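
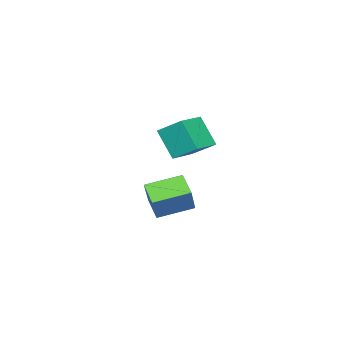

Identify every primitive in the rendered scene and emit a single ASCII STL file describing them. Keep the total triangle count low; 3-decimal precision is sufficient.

solid 
facet normal -0.991 0.044 -0.128
outer loop
vertex -3.679 -0.561 0.949
vertex -3.399 0.636 -0.814
vertex -3.614 -2.095 -0.082
endloop
endfacet
facet normal -0.130 -0.557 0.820
outer loop
vertex -1.781 -2.176 0.154
vertex -3.679 -0.561 0.949
vertex -3.614 -2.095 -0.082
endloop
endfacet
facet normal -0.991 0.044 -0.128
outer loop
vertex -3.614 -2.095 -0.082
vertex -3.399 0.636 -0.814
vertex -3.334 -0.898 -1.846
endloop
endfacet
facet normal 0.035 -0.830 -0.557
outer loop
vertex -3.334 -0.898 -1.846
vertex -1.781 -2.176 0.154
vertex -3.614 -2.095 -0.082
endloop
endfacet
facet normal -0.035 0.829 0.558
outer loop
vertex -3.679 -0.561 0.949
vertex -1.566 0.555 -0.578
vertex -3.399 0.636 -0.814
endloop
endfacet
facet normal -0.131 -0.557 0.820
outer loop
vertex -1.846 -0.642 1.186
vertex -3.679 -0.561 0.949
vertex -1.781 -2.176 0.154
endloop
endfacet
facet normal -0.035 0.830 0.557
outer loop
vertex -1.846 -0.642 1.186
vertex -1.566 0.555 -0.578
vertex -3.679 -0.561 0.949
endloop
endfacet
facet normal 0.130 0.557 -0.820
outer loop
vertex -3.399 0.636 -0.814
vertex -1.566 0.555 -0.578
vertex -3.334 -0.898 -1.846
endloop
endfacet
facet normal 0.035 -0.829 -0.558
outer loop
vertex -1.501 -0.979 -1.609
vertex -1.781 -2.176 0.154
vertex -3.334 -0.898 -1.846
endloop
endfacet
facet normal 0.131 0.557 -0.820
outer loop
vertex -3.334 -0.898 -1.846
vertex -1.566 0.555 -0.578
vertex -1.501 -0.979 -1.609
endloop
endfacet
facet normal 0.991 -0.044 0.128
outer loop
vertex -1.501 -0.979 -1.609
vertex -1.846 -0.642 1.186
vertex -1.781 -2.176 0.154
endloop
endfacet
facet normal 0.991 -0.044 0.128
outer loop
vertex -1.566 0.555 -0.578
vertex -1.846 -0.642 1.186
vertex -1.501 -0.979 -1.609
endloop
endfacet
facet normal -0.496 -0.683 0.536
outer loop
vertex 4.48 1.174 -1.002
vertex 3.071 2.62 -0.462
vertex 3.39 0.709 -2.601
endloop
endfacet
facet normal 0.674 -0.692 -0.258
outer loop
vertex 4.109 1.7 -3.378
vertex 4.48 1.174 -1.002
vertex 3.39 0.709 -2.601
endloop
endfacet
facet normal -0.496 -0.683 0.536
outer loop
vertex 3.39 0.709 -2.601
vertex 3.071 2.62 -0.462
vertex 1.981 2.156 -2.061
endloop
endfacet
facet normal -0.547 -0.233 -0.804
outer loop
vertex 1.981 2.156 -2.061
vertex 4.109 1.7 -3.378
vertex 3.39 0.709 -2.601
endloop
endfacet
facet normal 0.547 0.233 0.804
outer loop
vertex 4.48 1.174 -1.002
vertex 3.79 3.611 -1.239
vertex 3.071 2.62 -0.462
endloop
endfacet
facet normal 0.674 -0.692 -0.258
outer loop
vertex 5.199 2.164 -1.779
vertex 4.48 1.174 -1.002
vertex 4.109 1.7 -3.378
endloop
endfacet
facet normal 0.547 0.233 0.804
outer loop
vertex 5.199 2.164 -1.779
vertex 3.79 3.611 -1.239
vertex 4.48 1.174 -1.002
endloop
endfacet
facet normal -0.674 0.692 0.259
outer loop
vertex 3.071 2.62 -0.462
vertex 3.79 3.611 -1.239
vertex 1.981 2.156 -2.061
endloop
endfacet
facet normal -0.547 -0.233 -0.804
outer loop
vertex 2.7 3.146 -2.838
vertex 4.109 1.7 -3.378
vertex 1.981 2.156 -2.061
endloop
endfacet
facet normal -0.674 0.692 0.258
outer loop
vertex 1.981 2.156 -2.061
vertex 3.79 3.611 -1.239
vertex 2.7 3.146 -2.838
endloop
endfacet
facet normal 0.496 0.683 -0.536
outer loop
vertex 2.7 3.146 -2.838
vertex 5.199 2.164 -1.779
vertex 4.109 1.7 -3.378
endloop
endfacet
facet normal 0.496 0.683 -0.537
outer loop
vertex 3.79 3.611 -1.239
vertex 5.199 2.164 -1.779
vertex 2.7 3.146 -2.838
endloop
endfacet

endsolid


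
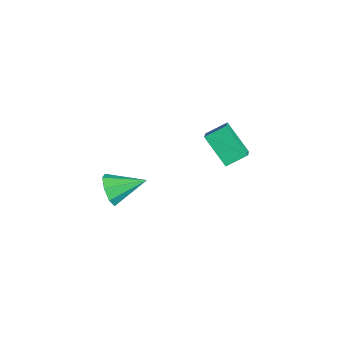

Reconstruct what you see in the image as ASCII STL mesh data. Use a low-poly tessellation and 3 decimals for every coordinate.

solid 
facet normal -0.208 -0.910 -0.359
outer loop
vertex 2.076 -3.531 -2.657
vertex 1.68 -3.216 -3.225
vertex 2.405 -3.422 -3.124
endloop
endfacet
facet normal 0.812 0.042 0.582
outer loop
vertex 2.076 -3.531 -2.657
vertex 2.405 -3.422 -3.124
vertex 2.0 -1.824 -2.675
endloop
endfacet
facet normal -0.209 -0.910 -0.358
outer loop
vertex 2.405 -3.422 -3.124
vertex 1.68 -3.216 -3.225
vertex 2.309 -3.193 -3.65
endloop
endfacet
facet normal 0.963 0.262 -0.062
outer loop
vertex 2.405 -3.422 -3.124
vertex 2.309 -3.193 -3.65
vertex 2.0 -1.824 -2.675
endloop
endfacet
facet normal -0.209 -0.910 -0.359
outer loop
vertex 2.309 -3.193 -3.65
vertex 1.68 -3.216 -3.225
vertex 1.845 -2.977 -3.927
endloop
endfacet
facet normal 0.602 0.549 -0.580
outer loop
vertex 2.309 -3.193 -3.65
vertex 1.845 -2.977 -3.927
vertex 2.0 -1.824 -2.675
endloop
endfacet
facet normal -0.210 -0.910 -0.359
outer loop
vertex 1.845 -2.977 -3.927
vertex 1.68 -3.216 -3.225
vertex 1.284 -2.901 -3.792
endloop
endfacet
facet normal -0.062 0.738 -0.672
outer loop
vertex 1.845 -2.977 -3.927
vertex 1.284 -2.901 -3.792
vertex 2.0 -1.824 -2.675
endloop
endfacet
facet normal -0.209 -0.910 -0.359
outer loop
vertex 1.284 -2.901 -3.792
vertex 1.68 -3.216 -3.225
vertex 0.955 -3.01 -3.325
endloop
endfacet
facet normal -0.638 0.717 -0.282
outer loop
vertex 1.284 -2.901 -3.792
vertex 0.955 -3.01 -3.325
vertex 2.0 -1.824 -2.675
endloop
endfacet
facet normal -0.209 -0.910 -0.358
outer loop
vertex 0.955 -3.01 -3.325
vertex 1.68 -3.216 -3.225
vertex 1.051 -3.239 -2.799
endloop
endfacet
facet normal -0.789 0.498 0.361
outer loop
vertex 0.955 -3.01 -3.325
vertex 1.051 -3.239 -2.799
vertex 2.0 -1.824 -2.675
endloop
endfacet
facet normal -0.210 -0.910 -0.358
outer loop
vertex 1.051 -3.239 -2.799
vertex 1.68 -3.216 -3.225
vertex 1.515 -3.455 -2.522
endloop
endfacet
facet normal -0.427 0.210 0.879
outer loop
vertex 1.051 -3.239 -2.799
vertex 1.515 -3.455 -2.522
vertex 2.0 -1.824 -2.675
endloop
endfacet
facet normal -0.210 -0.910 -0.358
outer loop
vertex 1.515 -3.455 -2.522
vertex 1.68 -3.216 -3.225
vertex 2.076 -3.531 -2.657
endloop
endfacet
facet normal 0.237 0.021 0.971
outer loop
vertex 1.515 -3.455 -2.522
vertex 2.076 -3.531 -2.657
vertex 2.0 -1.824 -2.675
endloop
endfacet
facet normal -0.773 0.289 -0.564
outer loop
vertex -1.442 1.568 -3.836
vertex -1.448 2.5 -3.35
vertex -0.402 2.16 -4.957
endloop
endfacet
facet normal 0.006 -0.887 -0.462
outer loop
vertex 0.348 1.88 -4.41
vertex -1.442 1.568 -3.836
vertex -0.402 2.16 -4.957
endloop
endfacet
facet normal -0.774 0.288 -0.564
outer loop
vertex -0.402 2.16 -4.957
vertex -1.448 2.5 -3.35
vertex -0.409 3.091 -4.472
endloop
endfacet
facet normal 0.634 0.361 -0.684
outer loop
vertex -0.409 3.091 -4.472
vertex 0.348 1.88 -4.41
vertex -0.402 2.16 -4.957
endloop
endfacet
facet normal -0.634 -0.361 0.684
outer loop
vertex -1.442 1.568 -3.836
vertex -0.698 2.22 -2.803
vertex -1.448 2.5 -3.35
endloop
endfacet
facet normal 0.007 -0.887 -0.461
outer loop
vertex -0.691 1.289 -3.288
vertex -1.442 1.568 -3.836
vertex 0.348 1.88 -4.41
endloop
endfacet
facet normal -0.633 -0.361 0.684
outer loop
vertex -0.691 1.289 -3.288
vertex -0.698 2.22 -2.803
vertex -1.442 1.568 -3.836
endloop
endfacet
facet normal -0.006 0.887 0.462
outer loop
vertex -1.448 2.5 -3.35
vertex -0.698 2.22 -2.803
vertex -0.409 3.091 -4.472
endloop
endfacet
facet normal 0.633 0.361 -0.684
outer loop
vertex 0.342 2.812 -3.924
vertex 0.348 1.88 -4.41
vertex -0.409 3.091 -4.472
endloop
endfacet
facet normal -0.007 0.887 0.462
outer loop
vertex -0.409 3.091 -4.472
vertex -0.698 2.22 -2.803
vertex 0.342 2.812 -3.924
endloop
endfacet
facet normal 0.774 -0.289 0.564
outer loop
vertex 0.342 2.812 -3.924
vertex -0.691 1.289 -3.288
vertex 0.348 1.88 -4.41
endloop
endfacet
facet normal 0.773 -0.288 0.565
outer loop
vertex -0.698 2.22 -2.803
vertex -0.691 1.289 -3.288
vertex 0.342 2.812 -3.924
endloop
endfacet

endsolid


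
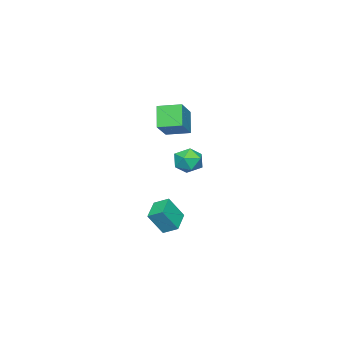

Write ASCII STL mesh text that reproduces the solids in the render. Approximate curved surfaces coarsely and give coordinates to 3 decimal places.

solid 
facet normal -0.796 -0.198 -0.572
outer loop
vertex -4.453 0.13 1.988
vertex -4.868 1.25 2.179
vertex -3.79 0.558 0.917
endloop
endfacet
facet normal 0.343 -0.926 -0.158
outer loop
vertex -2.532 0.87 1.821
vertex -4.453 0.13 1.988
vertex -3.79 0.558 0.917
endloop
endfacet
facet normal -0.796 -0.197 -0.572
outer loop
vertex -3.79 0.558 0.917
vertex -4.868 1.25 2.179
vertex -4.205 1.678 1.109
endloop
endfacet
facet normal 0.498 0.323 -0.805
outer loop
vertex -4.205 1.678 1.109
vertex -2.532 0.87 1.821
vertex -3.79 0.558 0.917
endloop
endfacet
facet normal -0.499 -0.322 0.805
outer loop
vertex -4.453 0.13 1.988
vertex -3.61 1.562 3.083
vertex -4.868 1.25 2.179
endloop
endfacet
facet normal 0.343 -0.926 -0.158
outer loop
vertex -3.195 0.442 2.891
vertex -4.453 0.13 1.988
vertex -2.532 0.87 1.821
endloop
endfacet
facet normal -0.498 -0.322 0.805
outer loop
vertex -3.195 0.442 2.891
vertex -3.61 1.562 3.083
vertex -4.453 0.13 1.988
endloop
endfacet
facet normal -0.343 0.926 0.158
outer loop
vertex -4.868 1.25 2.179
vertex -3.61 1.562 3.083
vertex -4.205 1.678 1.109
endloop
endfacet
facet normal 0.498 0.322 -0.805
outer loop
vertex -2.947 1.99 2.012
vertex -2.532 0.87 1.821
vertex -4.205 1.678 1.109
endloop
endfacet
facet normal -0.343 0.926 0.158
outer loop
vertex -4.205 1.678 1.109
vertex -3.61 1.562 3.083
vertex -2.947 1.99 2.012
endloop
endfacet
facet normal 0.796 0.197 0.572
outer loop
vertex -2.947 1.99 2.012
vertex -3.195 0.442 2.891
vertex -2.532 0.87 1.821
endloop
endfacet
facet normal 0.796 0.197 0.572
outer loop
vertex -3.61 1.562 3.083
vertex -3.195 0.442 2.891
vertex -2.947 1.99 2.012
endloop
endfacet
facet normal 0.351 0.494 0.795
outer loop
vertex -3.206 2.825 0.013
vertex -3.335 2.173 0.475
vertex -2.624 2.27 0.101
endloop
endfacet
facet normal 0.662 0.724 0.193
outer loop
vertex -3.206 2.825 0.013
vertex -2.624 2.27 0.101
vertex -2.767 2.595 -0.627
endloop
endfacet
facet normal 0.149 0.959 -0.242
outer loop
vertex -3.206 2.825 0.013
vertex -2.767 2.595 -0.627
vertex -3.566 2.7 -0.702
endloop
endfacet
facet normal -0.478 0.874 0.088
outer loop
vertex -3.206 2.825 0.013
vertex -3.566 2.7 -0.702
vertex -3.917 2.439 -0.02
endloop
endfacet
facet normal -0.352 0.586 0.729
outer loop
vertex -3.206 2.825 0.013
vertex -3.917 2.439 -0.02
vertex -3.335 2.173 0.475
endloop
endfacet
facet normal 0.979 0.168 -0.117
outer loop
vertex -2.767 2.595 -0.627
vertex -2.624 2.27 0.101
vertex -2.623 1.801 -0.56
endloop
endfacet
facet normal 0.477 -0.204 0.855
outer loop
vertex -2.624 2.27 0.101
vertex -3.335 2.173 0.475
vertex -2.974 1.54 0.122
endloop
endfacet
facet normal -0.662 -0.057 0.748
outer loop
vertex -3.335 2.173 0.475
vertex -3.917 2.439 -0.02
vertex -3.773 1.645 0.047
endloop
endfacet
facet normal -0.866 0.407 -0.290
outer loop
vertex -3.917 2.439 -0.02
vertex -3.566 2.7 -0.702
vertex -3.916 1.97 -0.681
endloop
endfacet
facet normal 0.149 0.545 -0.825
outer loop
vertex -3.566 2.7 -0.702
vertex -2.767 2.595 -0.627
vertex -3.205 2.067 -1.055
endloop
endfacet
facet normal 0.478 -0.874 -0.088
outer loop
vertex -3.334 1.415 -0.593
vertex -2.623 1.801 -0.56
vertex -2.974 1.54 0.122
endloop
endfacet
facet normal -0.149 -0.959 0.242
outer loop
vertex -3.334 1.415 -0.593
vertex -2.974 1.54 0.122
vertex -3.773 1.645 0.047
endloop
endfacet
facet normal -0.662 -0.724 -0.193
outer loop
vertex -3.334 1.415 -0.593
vertex -3.773 1.645 0.047
vertex -3.916 1.97 -0.681
endloop
endfacet
facet normal -0.351 -0.494 -0.795
outer loop
vertex -3.334 1.415 -0.593
vertex -3.916 1.97 -0.681
vertex -3.205 2.067 -1.055
endloop
endfacet
facet normal 0.352 -0.586 -0.729
outer loop
vertex -3.334 1.415 -0.593
vertex -3.205 2.067 -1.055
vertex -2.623 1.801 -0.56
endloop
endfacet
facet normal 0.866 -0.407 0.290
outer loop
vertex -2.974 1.54 0.122
vertex -2.623 1.801 -0.56
vertex -2.624 2.27 0.101
endloop
endfacet
facet normal -0.149 -0.545 0.825
outer loop
vertex -3.773 1.645 0.047
vertex -2.974 1.54 0.122
vertex -3.335 2.173 0.475
endloop
endfacet
facet normal -0.979 -0.168 0.117
outer loop
vertex -3.916 1.97 -0.681
vertex -3.773 1.645 0.047
vertex -3.917 2.439 -0.02
endloop
endfacet
facet normal -0.477 0.204 -0.855
outer loop
vertex -3.205 2.067 -1.055
vertex -3.916 1.97 -0.681
vertex -3.566 2.7 -0.702
endloop
endfacet
facet normal 0.662 0.057 -0.748
outer loop
vertex -2.623 1.801 -0.56
vertex -3.205 2.067 -1.055
vertex -2.767 2.595 -0.627
endloop
endfacet
facet normal -0.905 -0.307 0.294
outer loop
vertex -2.757 0.548 -3.176
vertex -2.886 1.295 -2.792
vertex -3.301 1.048 -4.33
endloop
endfacet
facet normal 0.152 -0.879 -0.453
outer loop
vertex -2.134 1.445 -4.708
vertex -2.757 0.548 -3.176
vertex -3.301 1.048 -4.33
endloop
endfacet
facet normal -0.905 -0.309 0.294
outer loop
vertex -3.301 1.048 -4.33
vertex -2.886 1.295 -2.792
vertex -3.431 1.795 -3.945
endloop
endfacet
facet normal -0.397 0.365 -0.842
outer loop
vertex -3.431 1.795 -3.945
vertex -2.134 1.445 -4.708
vertex -3.301 1.048 -4.33
endloop
endfacet
facet normal 0.397 -0.365 0.842
outer loop
vertex -2.757 0.548 -3.176
vertex -1.719 1.692 -3.17
vertex -2.886 1.295 -2.792
endloop
endfacet
facet normal 0.152 -0.879 -0.453
outer loop
vertex -1.589 0.945 -3.555
vertex -2.757 0.548 -3.176
vertex -2.134 1.445 -4.708
endloop
endfacet
facet normal 0.397 -0.365 0.842
outer loop
vertex -1.589 0.945 -3.555
vertex -1.719 1.692 -3.17
vertex -2.757 0.548 -3.176
endloop
endfacet
facet normal -0.152 0.878 0.453
outer loop
vertex -2.886 1.295 -2.792
vertex -1.719 1.692 -3.17
vertex -3.431 1.795 -3.945
endloop
endfacet
facet normal -0.397 0.364 -0.842
outer loop
vertex -2.263 2.192 -4.324
vertex -2.134 1.445 -4.708
vertex -3.431 1.795 -3.945
endloop
endfacet
facet normal -0.152 0.879 0.452
outer loop
vertex -3.431 1.795 -3.945
vertex -1.719 1.692 -3.17
vertex -2.263 2.192 -4.324
endloop
endfacet
facet normal 0.905 0.308 -0.294
outer loop
vertex -2.263 2.192 -4.324
vertex -1.589 0.945 -3.555
vertex -2.134 1.445 -4.708
endloop
endfacet
facet normal 0.905 0.308 -0.293
outer loop
vertex -1.719 1.692 -3.17
vertex -1.589 0.945 -3.555
vertex -2.263 2.192 -4.324
endloop
endfacet

endsolid


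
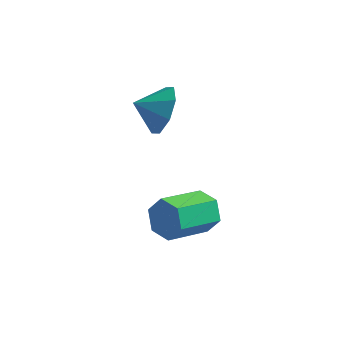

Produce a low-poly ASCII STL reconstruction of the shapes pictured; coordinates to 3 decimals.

solid 
facet normal 0.850 0.313 -0.424
outer loop
vertex -1.102 1.474 2.522
vertex -1.641 1.71 1.616
vertex -1.39 2.249 2.517
endloop
endfacet
facet normal -0.258 -0.090 0.962
outer loop
vertex -1.102 1.474 2.522
vertex -1.39 2.249 2.517
vertex -2.619 1.35 2.104
endloop
endfacet
facet normal 0.850 0.312 -0.424
outer loop
vertex -1.39 2.249 2.517
vertex -1.641 1.71 1.616
vertex -1.824 2.708 1.984
endloop
endfacet
facet normal -0.531 0.378 0.758
outer loop
vertex -1.39 2.249 2.517
vertex -1.824 2.708 1.984
vertex -2.619 1.35 2.104
endloop
endfacet
facet normal 0.849 0.313 -0.425
outer loop
vertex -1.824 2.708 1.984
vertex -1.641 1.71 1.616
vertex -2.152 2.582 1.236
endloop
endfacet
facet normal -0.819 0.504 0.274
outer loop
vertex -1.824 2.708 1.984
vertex -2.152 2.582 1.236
vertex -2.619 1.35 2.104
endloop
endfacet
facet normal 0.850 0.313 -0.424
outer loop
vertex -2.152 2.582 1.236
vertex -1.641 1.71 1.616
vertex -2.18 1.945 0.71
endloop
endfacet
facet normal -0.954 0.214 -0.209
outer loop
vertex -2.152 2.582 1.236
vertex -2.18 1.945 0.71
vertex -2.619 1.35 2.104
endloop
endfacet
facet normal 0.850 0.312 -0.425
outer loop
vertex -2.18 1.945 0.71
vertex -1.641 1.71 1.616
vertex -1.893 1.17 0.715
endloop
endfacet
facet normal -0.856 -0.320 -0.406
outer loop
vertex -2.18 1.945 0.71
vertex -1.893 1.17 0.715
vertex -2.619 1.35 2.104
endloop
endfacet
facet normal 0.850 0.312 -0.425
outer loop
vertex -1.893 1.17 0.715
vertex -1.641 1.71 1.616
vertex -1.458 0.711 1.248
endloop
endfacet
facet normal -0.583 -0.787 -0.202
outer loop
vertex -1.893 1.17 0.715
vertex -1.458 0.711 1.248
vertex -2.619 1.35 2.104
endloop
endfacet
facet normal 0.850 0.312 -0.424
outer loop
vertex -1.458 0.711 1.248
vertex -1.641 1.71 1.616
vertex -1.131 0.837 1.996
endloop
endfacet
facet normal -0.294 -0.913 0.282
outer loop
vertex -1.458 0.711 1.248
vertex -1.131 0.837 1.996
vertex -2.619 1.35 2.104
endloop
endfacet
facet normal 0.850 0.312 -0.424
outer loop
vertex -1.131 0.837 1.996
vertex -1.641 1.71 1.616
vertex -1.102 1.474 2.522
endloop
endfacet
facet normal -0.160 -0.624 0.765
outer loop
vertex -1.131 0.837 1.996
vertex -1.102 1.474 2.522
vertex -2.619 1.35 2.104
endloop
endfacet
facet normal 0.517 0.770 -0.374
outer loop
vertex 0.667 0.551 -1.905
vertex 0.214 0.501 -2.634
vertex -0.062 0.999 -1.989
endloop
endfacet
facet normal 0.119 0.367 0.923
outer loop
vertex 0.667 0.551 -1.905
vertex -0.062 0.999 -1.989
vertex -0.34 -0.952 -1.177
endloop
endfacet
facet normal 0.120 0.367 0.923
outer loop
vertex -0.34 -0.952 -1.177
vertex -0.062 0.999 -1.989
vertex -1.07 -0.503 -1.261
endloop
endfacet
facet normal -0.517 -0.770 0.374
outer loop
vertex -0.34 -0.952 -1.177
vertex -1.07 -0.503 -1.261
vertex -0.794 -1.001 -1.906
endloop
endfacet
facet normal 0.517 0.770 -0.374
outer loop
vertex -0.062 0.999 -1.989
vertex 0.214 0.501 -2.634
vertex -0.515 0.949 -2.719
endloop
endfacet
facet normal -0.675 0.635 0.375
outer loop
vertex -0.062 0.999 -1.989
vertex -0.515 0.949 -2.719
vertex -1.07 -0.503 -1.261
endloop
endfacet
facet normal -0.675 0.635 0.376
outer loop
vertex -1.07 -0.503 -1.261
vertex -0.515 0.949 -2.719
vertex -1.523 -0.553 -1.99
endloop
endfacet
facet normal -0.517 -0.770 0.374
outer loop
vertex -1.07 -0.503 -1.261
vertex -1.523 -0.553 -1.99
vertex -0.794 -1.001 -1.906
endloop
endfacet
facet normal 0.517 0.770 -0.374
outer loop
vertex -0.515 0.949 -2.719
vertex 0.214 0.501 -2.634
vertex -0.24 0.452 -3.363
endloop
endfacet
facet normal -0.794 0.268 -0.546
outer loop
vertex -0.515 0.949 -2.719
vertex -0.24 0.452 -3.363
vertex -1.523 -0.553 -1.99
endloop
endfacet
facet normal -0.794 0.267 -0.546
outer loop
vertex -1.523 -0.553 -1.99
vertex -0.24 0.452 -3.363
vertex -1.247 -1.051 -2.635
endloop
endfacet
facet normal -0.517 -0.770 0.374
outer loop
vertex -1.523 -0.553 -1.99
vertex -1.247 -1.051 -2.635
vertex -0.794 -1.001 -1.906
endloop
endfacet
facet normal 0.517 0.770 -0.374
outer loop
vertex -0.24 0.452 -3.363
vertex 0.214 0.501 -2.634
vertex 0.49 0.003 -3.279
endloop
endfacet
facet normal -0.119 -0.367 -0.923
outer loop
vertex -0.24 0.452 -3.363
vertex 0.49 0.003 -3.279
vertex -1.247 -1.051 -2.635
endloop
endfacet
facet normal -0.119 -0.367 -0.923
outer loop
vertex -1.247 -1.051 -2.635
vertex 0.49 0.003 -3.279
vertex -0.518 -1.499 -2.551
endloop
endfacet
facet normal -0.517 -0.770 0.374
outer loop
vertex -1.247 -1.051 -2.635
vertex -0.518 -1.499 -2.551
vertex -0.794 -1.001 -1.906
endloop
endfacet
facet normal 0.517 0.770 -0.374
outer loop
vertex 0.49 0.003 -3.279
vertex 0.214 0.501 -2.634
vertex 0.943 0.053 -2.55
endloop
endfacet
facet normal 0.675 -0.635 -0.376
outer loop
vertex 0.49 0.003 -3.279
vertex 0.943 0.053 -2.55
vertex -0.518 -1.499 -2.551
endloop
endfacet
facet normal 0.675 -0.635 -0.375
outer loop
vertex -0.518 -1.499 -2.551
vertex 0.943 0.053 -2.55
vertex -0.065 -1.449 -1.821
endloop
endfacet
facet normal -0.517 -0.770 0.374
outer loop
vertex -0.518 -1.499 -2.551
vertex -0.065 -1.449 -1.821
vertex -0.794 -1.001 -1.906
endloop
endfacet
facet normal 0.517 0.770 -0.374
outer loop
vertex 0.943 0.053 -2.55
vertex 0.214 0.501 -2.634
vertex 0.667 0.551 -1.905
endloop
endfacet
facet normal 0.794 -0.268 0.546
outer loop
vertex 0.943 0.053 -2.55
vertex 0.667 0.551 -1.905
vertex -0.065 -1.449 -1.821
endloop
endfacet
facet normal 0.794 -0.268 0.546
outer loop
vertex -0.065 -1.449 -1.821
vertex 0.667 0.551 -1.905
vertex -0.34 -0.952 -1.177
endloop
endfacet
facet normal -0.517 -0.770 0.374
outer loop
vertex -0.065 -1.449 -1.821
vertex -0.34 -0.952 -1.177
vertex -0.794 -1.001 -1.906
endloop
endfacet

endsolid


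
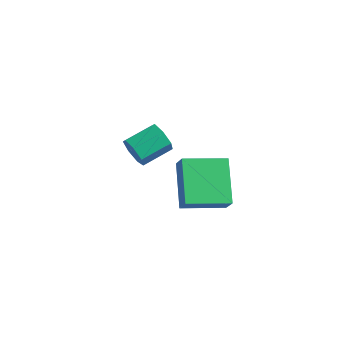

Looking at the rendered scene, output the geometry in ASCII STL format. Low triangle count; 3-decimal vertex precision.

solid 
facet normal -0.534 0.234 -0.812
outer loop
vertex -0.99 -0.943 -0.332
vertex 0.121 0.557 -0.63
vertex 0.31 -2.145 -1.534
endloop
endfacet
facet normal -0.588 -0.793 0.158
outer loop
vertex 0.839 -2.377 -0.73
vertex -0.99 -0.943 -0.332
vertex 0.31 -2.145 -1.534
endloop
endfacet
facet normal -0.534 0.234 -0.812
outer loop
vertex 0.31 -2.145 -1.534
vertex 0.121 0.557 -0.63
vertex 1.421 -0.645 -1.832
endloop
endfacet
facet normal 0.608 -0.562 -0.562
outer loop
vertex 1.421 -0.645 -1.832
vertex 0.839 -2.377 -0.73
vertex 0.31 -2.145 -1.534
endloop
endfacet
facet normal -0.608 0.562 0.562
outer loop
vertex -0.99 -0.943 -0.332
vertex 0.65 0.325 0.174
vertex 0.121 0.557 -0.63
endloop
endfacet
facet normal -0.588 -0.793 0.158
outer loop
vertex -0.461 -1.175 0.472
vertex -0.99 -0.943 -0.332
vertex 0.839 -2.377 -0.73
endloop
endfacet
facet normal -0.608 0.562 0.562
outer loop
vertex -0.461 -1.175 0.472
vertex 0.65 0.325 0.174
vertex -0.99 -0.943 -0.332
endloop
endfacet
facet normal 0.588 0.793 -0.158
outer loop
vertex 0.121 0.557 -0.63
vertex 0.65 0.325 0.174
vertex 1.421 -0.645 -1.832
endloop
endfacet
facet normal 0.608 -0.562 -0.562
outer loop
vertex 1.95 -0.877 -1.028
vertex 0.839 -2.377 -0.73
vertex 1.421 -0.645 -1.832
endloop
endfacet
facet normal 0.588 0.793 -0.158
outer loop
vertex 1.421 -0.645 -1.832
vertex 0.65 0.325 0.174
vertex 1.95 -0.877 -1.028
endloop
endfacet
facet normal 0.534 -0.234 0.812
outer loop
vertex 1.95 -0.877 -1.028
vertex -0.461 -1.175 0.472
vertex 0.839 -2.377 -0.73
endloop
endfacet
facet normal 0.534 -0.234 0.812
outer loop
vertex 0.65 0.325 0.174
vertex -0.461 -1.175 0.472
vertex 1.95 -0.877 -1.028
endloop
endfacet
facet normal -0.253 -0.926 -0.280
outer loop
vertex -3.769 -0.521 -1.374
vertex -4.067 -0.245 -2.017
vertex -3.355 -0.479 -1.886
endloop
endfacet
facet normal 0.737 -0.372 0.565
outer loop
vertex -3.769 -0.521 -1.374
vertex -3.355 -0.479 -1.886
vertex -3.395 0.85 -0.96
endloop
endfacet
facet normal 0.737 -0.371 0.564
outer loop
vertex -3.395 0.85 -0.96
vertex -3.355 -0.479 -1.886
vertex -2.982 0.892 -1.472
endloop
endfacet
facet normal 0.252 0.926 0.279
outer loop
vertex -3.395 0.85 -0.96
vertex -2.982 0.892 -1.472
vertex -3.693 1.125 -1.603
endloop
endfacet
facet normal -0.253 -0.926 -0.280
outer loop
vertex -3.355 -0.479 -1.886
vertex -4.067 -0.245 -2.017
vertex -3.477 -0.261 -2.497
endloop
endfacet
facet normal 0.950 -0.182 -0.254
outer loop
vertex -3.355 -0.479 -1.886
vertex -3.477 -0.261 -2.497
vertex -2.982 0.892 -1.472
endloop
endfacet
facet normal 0.950 -0.182 -0.254
outer loop
vertex -2.982 0.892 -1.472
vertex -3.477 -0.261 -2.497
vertex -3.104 1.11 -2.083
endloop
endfacet
facet normal 0.252 0.926 0.280
outer loop
vertex -2.982 0.892 -1.472
vertex -3.104 1.11 -2.083
vertex -3.693 1.125 -1.603
endloop
endfacet
facet normal -0.252 -0.927 -0.279
outer loop
vertex -3.477 -0.261 -2.497
vertex -4.067 -0.245 -2.017
vertex -4.043 -0.032 -2.746
endloop
endfacet
facet normal 0.447 0.145 -0.883
outer loop
vertex -3.477 -0.261 -2.497
vertex -4.043 -0.032 -2.746
vertex -3.104 1.11 -2.083
endloop
endfacet
facet normal 0.447 0.145 -0.883
outer loop
vertex -3.104 1.11 -2.083
vertex -4.043 -0.032 -2.746
vertex -3.67 1.339 -2.332
endloop
endfacet
facet normal 0.252 0.926 0.280
outer loop
vertex -3.104 1.11 -2.083
vertex -3.67 1.339 -2.332
vertex -3.693 1.125 -1.603
endloop
endfacet
facet normal -0.253 -0.926 -0.279
outer loop
vertex -4.043 -0.032 -2.746
vertex -4.067 -0.245 -2.017
vertex -4.627 0.037 -2.446
endloop
endfacet
facet normal -0.392 0.362 -0.846
outer loop
vertex -4.043 -0.032 -2.746
vertex -4.627 0.037 -2.446
vertex -3.67 1.339 -2.332
endloop
endfacet
facet normal -0.392 0.362 -0.846
outer loop
vertex -3.67 1.339 -2.332
vertex -4.627 0.037 -2.446
vertex -4.253 1.408 -2.032
endloop
endfacet
facet normal 0.254 0.926 0.280
outer loop
vertex -3.67 1.339 -2.332
vertex -4.253 1.408 -2.032
vertex -3.693 1.125 -1.603
endloop
endfacet
facet normal -0.252 -0.926 -0.280
outer loop
vertex -4.627 0.037 -2.446
vertex -4.067 -0.245 -2.017
vertex -4.789 -0.107 -1.823
endloop
endfacet
facet normal -0.936 0.307 -0.172
outer loop
vertex -4.627 0.037 -2.446
vertex -4.789 -0.107 -1.823
vertex -4.253 1.408 -2.032
endloop
endfacet
facet normal -0.936 0.307 -0.172
outer loop
vertex -4.253 1.408 -2.032
vertex -4.789 -0.107 -1.823
vertex -4.415 1.264 -1.409
endloop
endfacet
facet normal 0.253 0.926 0.280
outer loop
vertex -4.253 1.408 -2.032
vertex -4.415 1.264 -1.409
vertex -3.693 1.125 -1.603
endloop
endfacet
facet normal -0.252 -0.926 -0.280
outer loop
vertex -4.789 -0.107 -1.823
vertex -4.067 -0.245 -2.017
vertex -4.407 -0.355 -1.346
endloop
endfacet
facet normal -0.775 0.021 0.632
outer loop
vertex -4.789 -0.107 -1.823
vertex -4.407 -0.355 -1.346
vertex -4.415 1.264 -1.409
endloop
endfacet
facet normal -0.775 0.021 0.632
outer loop
vertex -4.415 1.264 -1.409
vertex -4.407 -0.355 -1.346
vertex -4.033 1.016 -0.932
endloop
endfacet
facet normal 0.253 0.926 0.279
outer loop
vertex -4.415 1.264 -1.409
vertex -4.033 1.016 -0.932
vertex -3.693 1.125 -1.603
endloop
endfacet
facet normal -0.253 -0.926 -0.280
outer loop
vertex -4.407 -0.355 -1.346
vertex -4.067 -0.245 -2.017
vertex -3.769 -0.521 -1.374
endloop
endfacet
facet normal -0.031 -0.281 0.959
outer loop
vertex -4.407 -0.355 -1.346
vertex -3.769 -0.521 -1.374
vertex -4.033 1.016 -0.932
endloop
endfacet
facet normal -0.031 -0.281 0.959
outer loop
vertex -4.033 1.016 -0.932
vertex -3.769 -0.521 -1.374
vertex -3.395 0.85 -0.96
endloop
endfacet
facet normal 0.253 0.926 0.279
outer loop
vertex -4.033 1.016 -0.932
vertex -3.395 0.85 -0.96
vertex -3.693 1.125 -1.603
endloop
endfacet

endsolid


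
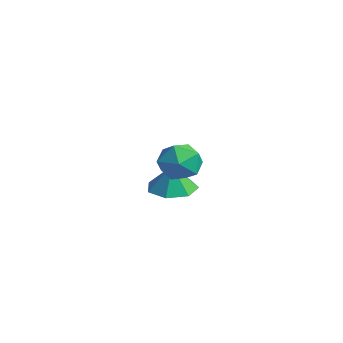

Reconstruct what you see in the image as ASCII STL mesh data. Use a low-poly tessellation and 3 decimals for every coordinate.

solid 
facet normal -0.069 0.054 -0.996
outer loop
vertex -1.249 -2.424 -4.389
vertex -1.846 -1.782 -4.313
vertex -0.971 -1.713 -4.37
endloop
endfacet
facet normal 0.783 -0.320 0.534
outer loop
vertex -1.249 -2.424 -4.389
vertex -0.971 -1.713 -4.37
vertex -1.774 -1.838 -3.267
endloop
endfacet
facet normal -0.069 0.054 -0.996
outer loop
vertex -0.971 -1.713 -4.37
vertex -1.846 -1.782 -4.313
vertex -1.351 -1.054 -4.308
endloop
endfacet
facet normal 0.731 0.368 0.574
outer loop
vertex -0.971 -1.713 -4.37
vertex -1.351 -1.054 -4.308
vertex -1.774 -1.838 -3.267
endloop
endfacet
facet normal -0.069 0.054 -0.996
outer loop
vertex -1.351 -1.054 -4.308
vertex -1.846 -1.782 -4.313
vertex -2.104 -0.943 -4.25
endloop
endfacet
facet normal 0.160 0.756 0.635
outer loop
vertex -1.351 -1.054 -4.308
vertex -2.104 -0.943 -4.25
vertex -1.774 -1.838 -3.267
endloop
endfacet
facet normal -0.068 0.054 -0.996
outer loop
vertex -2.104 -0.943 -4.25
vertex -1.846 -1.782 -4.313
vertex -2.663 -1.464 -4.24
endloop
endfacet
facet normal -0.501 0.550 0.669
outer loop
vertex -2.104 -0.943 -4.25
vertex -2.663 -1.464 -4.24
vertex -1.774 -1.838 -3.267
endloop
endfacet
facet normal -0.069 0.053 -0.996
outer loop
vertex -2.663 -1.464 -4.24
vertex -1.846 -1.782 -4.313
vertex -2.607 -2.224 -4.284
endloop
endfacet
facet normal -0.753 -0.093 0.652
outer loop
vertex -2.663 -1.464 -4.24
vertex -2.607 -2.224 -4.284
vertex -1.774 -1.838 -3.267
endloop
endfacet
facet normal -0.069 0.054 -0.996
outer loop
vertex -2.607 -2.224 -4.284
vertex -1.846 -1.782 -4.313
vertex -1.977 -2.651 -4.351
endloop
endfacet
facet normal -0.406 -0.693 0.596
outer loop
vertex -2.607 -2.224 -4.284
vertex -1.977 -2.651 -4.351
vertex -1.774 -1.838 -3.267
endloop
endfacet
facet normal -0.069 0.054 -0.996
outer loop
vertex -1.977 -2.651 -4.351
vertex -1.846 -1.782 -4.313
vertex -1.249 -2.424 -4.389
endloop
endfacet
facet normal 0.276 -0.793 0.543
outer loop
vertex -1.977 -2.651 -4.351
vertex -1.249 -2.424 -4.389
vertex -1.774 -1.838 -3.267
endloop
endfacet
facet normal 0.106 0.356 0.928
outer loop
vertex 1.676 -3.472 -0.502
vertex 1.96 -4.19 -0.259
vertex 2.47 -3.625 -0.534
endloop
endfacet
facet normal 0.187 0.875 0.446
outer loop
vertex 1.676 -3.472 -0.502
vertex 2.47 -3.625 -0.534
vertex 2.107 -3.236 -1.145
endloop
endfacet
facet normal -0.412 0.909 0.058
outer loop
vertex 1.676 -3.472 -0.502
vertex 2.107 -3.236 -1.145
vertex 1.373 -3.562 -1.248
endloop
endfacet
facet normal -0.860 0.412 0.300
outer loop
vertex 1.676 -3.472 -0.502
vertex 1.373 -3.562 -1.248
vertex 1.282 -4.151 -0.7
endloop
endfacet
facet normal -0.541 0.070 0.838
outer loop
vertex 1.676 -3.472 -0.502
vertex 1.282 -4.151 -0.7
vertex 1.96 -4.19 -0.259
endloop
endfacet
facet normal 0.722 0.692 0.011
outer loop
vertex 2.107 -3.236 -1.145
vertex 2.47 -3.625 -0.534
vertex 2.658 -3.809 -1.3
endloop
endfacet
facet normal 0.592 -0.149 0.792
outer loop
vertex 2.47 -3.625 -0.534
vertex 1.96 -4.19 -0.259
vertex 2.567 -4.398 -0.752
endloop
endfacet
facet normal -0.455 -0.613 0.646
outer loop
vertex 1.96 -4.19 -0.259
vertex 1.282 -4.151 -0.7
vertex 1.833 -4.724 -0.855
endloop
endfacet
facet normal -0.973 -0.059 -0.225
outer loop
vertex 1.282 -4.151 -0.7
vertex 1.373 -3.562 -1.248
vertex 1.47 -4.335 -1.466
endloop
endfacet
facet normal -0.245 0.747 -0.617
outer loop
vertex 1.373 -3.562 -1.248
vertex 2.107 -3.236 -1.145
vertex 1.98 -3.77 -1.741
endloop
endfacet
facet normal 0.860 -0.412 -0.300
outer loop
vertex 2.264 -4.488 -1.498
vertex 2.658 -3.809 -1.3
vertex 2.567 -4.398 -0.752
endloop
endfacet
facet normal 0.412 -0.909 -0.058
outer loop
vertex 2.264 -4.488 -1.498
vertex 2.567 -4.398 -0.752
vertex 1.833 -4.724 -0.855
endloop
endfacet
facet normal -0.187 -0.875 -0.446
outer loop
vertex 2.264 -4.488 -1.498
vertex 1.833 -4.724 -0.855
vertex 1.47 -4.335 -1.466
endloop
endfacet
facet normal -0.106 -0.356 -0.928
outer loop
vertex 2.264 -4.488 -1.498
vertex 1.47 -4.335 -1.466
vertex 1.98 -3.77 -1.741
endloop
endfacet
facet normal 0.541 -0.070 -0.838
outer loop
vertex 2.264 -4.488 -1.498
vertex 1.98 -3.77 -1.741
vertex 2.658 -3.809 -1.3
endloop
endfacet
facet normal 0.973 0.059 0.225
outer loop
vertex 2.567 -4.398 -0.752
vertex 2.658 -3.809 -1.3
vertex 2.47 -3.625 -0.534
endloop
endfacet
facet normal 0.245 -0.747 0.617
outer loop
vertex 1.833 -4.724 -0.855
vertex 2.567 -4.398 -0.752
vertex 1.96 -4.19 -0.259
endloop
endfacet
facet normal -0.722 -0.692 -0.011
outer loop
vertex 1.47 -4.335 -1.466
vertex 1.833 -4.724 -0.855
vertex 1.282 -4.151 -0.7
endloop
endfacet
facet normal -0.592 0.149 -0.792
outer loop
vertex 1.98 -3.77 -1.741
vertex 1.47 -4.335 -1.466
vertex 1.373 -3.562 -1.248
endloop
endfacet
facet normal 0.455 0.613 -0.646
outer loop
vertex 2.658 -3.809 -1.3
vertex 1.98 -3.77 -1.741
vertex 2.107 -3.236 -1.145
endloop
endfacet

endsolid


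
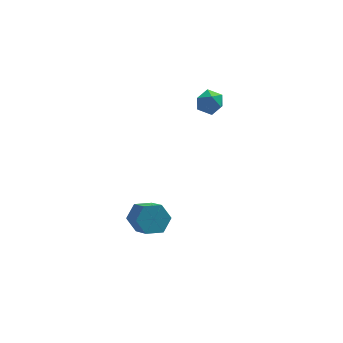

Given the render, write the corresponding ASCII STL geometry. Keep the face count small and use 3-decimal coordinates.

solid 
facet normal -0.181 0.751 -0.635
outer loop
vertex -1.501 -2.293 -3.529
vertex -2.063 -2.933 -4.126
vertex -2.523 -2.398 -3.362
endloop
endfacet
facet normal 0.056 0.653 0.756
outer loop
vertex -1.501 -2.293 -3.529
vertex -2.523 -2.398 -3.362
vertex -1.156 -3.727 -2.316
endloop
endfacet
facet normal 0.056 0.652 0.756
outer loop
vertex -1.156 -3.727 -2.316
vertex -2.523 -2.398 -3.362
vertex -2.177 -3.832 -2.15
endloop
endfacet
facet normal 0.180 -0.751 0.635
outer loop
vertex -1.156 -3.727 -2.316
vertex -2.177 -3.832 -2.15
vertex -1.717 -4.367 -2.914
endloop
endfacet
facet normal -0.180 0.751 -0.635
outer loop
vertex -2.523 -2.398 -3.362
vertex -2.063 -2.933 -4.126
vertex -3.084 -3.038 -3.96
endloop
endfacet
facet normal -0.822 0.238 0.517
outer loop
vertex -2.523 -2.398 -3.362
vertex -3.084 -3.038 -3.96
vertex -2.177 -3.832 -2.15
endloop
endfacet
facet normal -0.822 0.240 0.517
outer loop
vertex -2.177 -3.832 -2.15
vertex -3.084 -3.038 -3.96
vertex -2.739 -4.472 -2.747
endloop
endfacet
facet normal 0.181 -0.751 0.635
outer loop
vertex -2.177 -3.832 -2.15
vertex -2.739 -4.472 -2.747
vertex -1.717 -4.367 -2.914
endloop
endfacet
facet normal -0.180 0.751 -0.635
outer loop
vertex -3.084 -3.038 -3.96
vertex -2.063 -2.933 -4.126
vertex -2.624 -3.573 -4.724
endloop
endfacet
facet normal -0.878 -0.414 -0.239
outer loop
vertex -3.084 -3.038 -3.96
vertex -2.624 -3.573 -4.724
vertex -2.739 -4.472 -2.747
endloop
endfacet
facet normal -0.878 -0.414 -0.239
outer loop
vertex -2.739 -4.472 -2.747
vertex -2.624 -3.573 -4.724
vertex -2.279 -5.007 -3.511
endloop
endfacet
facet normal 0.181 -0.751 0.635
outer loop
vertex -2.739 -4.472 -2.747
vertex -2.279 -5.007 -3.511
vertex -1.717 -4.367 -2.914
endloop
endfacet
facet normal -0.180 0.751 -0.635
outer loop
vertex -2.624 -3.573 -4.724
vertex -2.063 -2.933 -4.126
vertex -1.603 -3.468 -4.89
endloop
endfacet
facet normal -0.056 -0.653 -0.756
outer loop
vertex -2.624 -3.573 -4.724
vertex -1.603 -3.468 -4.89
vertex -2.279 -5.007 -3.511
endloop
endfacet
facet normal -0.056 -0.652 -0.756
outer loop
vertex -2.279 -5.007 -3.511
vertex -1.603 -3.468 -4.89
vertex -1.257 -4.902 -3.678
endloop
endfacet
facet normal 0.181 -0.751 0.635
outer loop
vertex -2.279 -5.007 -3.511
vertex -1.257 -4.902 -3.678
vertex -1.717 -4.367 -2.914
endloop
endfacet
facet normal -0.181 0.751 -0.635
outer loop
vertex -1.603 -3.468 -4.89
vertex -2.063 -2.933 -4.126
vertex -1.041 -2.828 -4.293
endloop
endfacet
facet normal 0.822 -0.239 -0.517
outer loop
vertex -1.603 -3.468 -4.89
vertex -1.041 -2.828 -4.293
vertex -1.257 -4.902 -3.678
endloop
endfacet
facet normal 0.823 -0.239 -0.516
outer loop
vertex -1.257 -4.902 -3.678
vertex -1.041 -2.828 -4.293
vertex -0.696 -4.262 -3.08
endloop
endfacet
facet normal 0.180 -0.751 0.635
outer loop
vertex -1.257 -4.902 -3.678
vertex -0.696 -4.262 -3.08
vertex -1.717 -4.367 -2.914
endloop
endfacet
facet normal -0.181 0.751 -0.635
outer loop
vertex -1.041 -2.828 -4.293
vertex -2.063 -2.933 -4.126
vertex -1.501 -2.293 -3.529
endloop
endfacet
facet normal 0.878 0.414 0.239
outer loop
vertex -1.041 -2.828 -4.293
vertex -1.501 -2.293 -3.529
vertex -0.696 -4.262 -3.08
endloop
endfacet
facet normal 0.878 0.414 0.239
outer loop
vertex -0.696 -4.262 -3.08
vertex -1.501 -2.293 -3.529
vertex -1.156 -3.727 -2.316
endloop
endfacet
facet normal 0.180 -0.751 0.635
outer loop
vertex -0.696 -4.262 -3.08
vertex -1.156 -3.727 -2.316
vertex -1.717 -4.367 -2.914
endloop
endfacet
facet normal -0.611 0.616 0.497
outer loop
vertex 1.617 0.0 3.661
vertex 1.395 -0.673 4.222
vertex 2.095 -0.135 4.416
endloop
endfacet
facet normal -0.064 0.975 0.215
outer loop
vertex 1.617 0.0 3.661
vertex 2.095 -0.135 4.416
vertex 2.519 0.063 3.642
endloop
endfacet
facet normal -0.071 0.868 -0.491
outer loop
vertex 1.617 0.0 3.661
vertex 2.519 0.063 3.642
vertex 2.08 -0.353 2.97
endloop
endfacet
facet normal -0.623 0.444 -0.644
outer loop
vertex 1.617 0.0 3.661
vertex 2.08 -0.353 2.97
vertex 1.386 -0.808 3.328
endloop
endfacet
facet normal -0.957 0.288 -0.034
outer loop
vertex 1.617 0.0 3.661
vertex 1.386 -0.808 3.328
vertex 1.395 -0.673 4.222
endloop
endfacet
facet normal 0.540 0.695 0.474
outer loop
vertex 2.519 0.063 3.642
vertex 2.095 -0.135 4.416
vertex 2.854 -0.572 4.192
endloop
endfacet
facet normal -0.346 0.115 0.931
outer loop
vertex 2.095 -0.135 4.416
vertex 1.395 -0.673 4.222
vertex 2.16 -1.027 4.55
endloop
endfacet
facet normal -0.907 -0.416 0.072
outer loop
vertex 1.395 -0.673 4.222
vertex 1.386 -0.808 3.328
vertex 1.721 -1.443 3.878
endloop
endfacet
facet normal -0.365 -0.164 -0.916
outer loop
vertex 1.386 -0.808 3.328
vertex 2.08 -0.353 2.97
vertex 2.145 -1.245 3.104
endloop
endfacet
facet normal 0.529 0.523 -0.669
outer loop
vertex 2.08 -0.353 2.97
vertex 2.519 0.063 3.642
vertex 2.845 -0.707 3.298
endloop
endfacet
facet normal 0.623 -0.444 0.644
outer loop
vertex 2.623 -1.38 3.859
vertex 2.854 -0.572 4.192
vertex 2.16 -1.027 4.55
endloop
endfacet
facet normal 0.071 -0.868 0.491
outer loop
vertex 2.623 -1.38 3.859
vertex 2.16 -1.027 4.55
vertex 1.721 -1.443 3.878
endloop
endfacet
facet normal 0.064 -0.975 -0.215
outer loop
vertex 2.623 -1.38 3.859
vertex 1.721 -1.443 3.878
vertex 2.145 -1.245 3.104
endloop
endfacet
facet normal 0.611 -0.616 -0.497
outer loop
vertex 2.623 -1.38 3.859
vertex 2.145 -1.245 3.104
vertex 2.845 -0.707 3.298
endloop
endfacet
facet normal 0.957 -0.288 0.034
outer loop
vertex 2.623 -1.38 3.859
vertex 2.845 -0.707 3.298
vertex 2.854 -0.572 4.192
endloop
endfacet
facet normal 0.365 0.164 0.916
outer loop
vertex 2.16 -1.027 4.55
vertex 2.854 -0.572 4.192
vertex 2.095 -0.135 4.416
endloop
endfacet
facet normal -0.529 -0.523 0.669
outer loop
vertex 1.721 -1.443 3.878
vertex 2.16 -1.027 4.55
vertex 1.395 -0.673 4.222
endloop
endfacet
facet normal -0.540 -0.695 -0.474
outer loop
vertex 2.145 -1.245 3.104
vertex 1.721 -1.443 3.878
vertex 1.386 -0.808 3.328
endloop
endfacet
facet normal 0.346 -0.115 -0.931
outer loop
vertex 2.845 -0.707 3.298
vertex 2.145 -1.245 3.104
vertex 2.08 -0.353 2.97
endloop
endfacet
facet normal 0.907 0.416 -0.072
outer loop
vertex 2.854 -0.572 4.192
vertex 2.845 -0.707 3.298
vertex 2.519 0.063 3.642
endloop
endfacet

endsolid


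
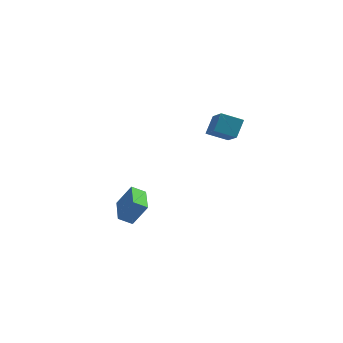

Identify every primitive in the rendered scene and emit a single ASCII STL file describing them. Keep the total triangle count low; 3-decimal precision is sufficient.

solid 
facet normal -0.541 0.721 -0.433
outer loop
vertex 1.413 1.276 4.317
vertex 2.587 1.822 3.759
vertex 1.249 0.483 3.2
endloop
endfacet
facet normal -0.832 -0.387 0.397
outer loop
vertex 2.153 -0.722 3.921
vertex 1.413 1.276 4.317
vertex 1.249 0.483 3.2
endloop
endfacet
facet normal -0.541 0.721 -0.432
outer loop
vertex 1.249 0.483 3.2
vertex 2.587 1.822 3.759
vertex 2.423 1.029 2.641
endloop
endfacet
facet normal -0.119 -0.574 -0.810
outer loop
vertex 2.423 1.029 2.641
vertex 2.153 -0.722 3.921
vertex 1.249 0.483 3.2
endloop
endfacet
facet normal 0.118 0.574 0.810
outer loop
vertex 1.413 1.276 4.317
vertex 3.491 0.617 4.48
vertex 2.587 1.822 3.759
endloop
endfacet
facet normal -0.832 -0.387 0.397
outer loop
vertex 2.317 0.071 5.039
vertex 1.413 1.276 4.317
vertex 2.153 -0.722 3.921
endloop
endfacet
facet normal 0.119 0.574 0.810
outer loop
vertex 2.317 0.071 5.039
vertex 3.491 0.617 4.48
vertex 1.413 1.276 4.317
endloop
endfacet
facet normal 0.832 0.387 -0.397
outer loop
vertex 2.587 1.822 3.759
vertex 3.491 0.617 4.48
vertex 2.423 1.029 2.641
endloop
endfacet
facet normal -0.118 -0.574 -0.810
outer loop
vertex 3.327 -0.176 3.363
vertex 2.153 -0.722 3.921
vertex 2.423 1.029 2.641
endloop
endfacet
facet normal 0.832 0.387 -0.397
outer loop
vertex 2.423 1.029 2.641
vertex 3.491 0.617 4.48
vertex 3.327 -0.176 3.363
endloop
endfacet
facet normal 0.541 -0.721 0.432
outer loop
vertex 3.327 -0.176 3.363
vertex 2.317 0.071 5.039
vertex 2.153 -0.722 3.921
endloop
endfacet
facet normal 0.541 -0.721 0.432
outer loop
vertex 3.491 0.617 4.48
vertex 2.317 0.071 5.039
vertex 3.327 -0.176 3.363
endloop
endfacet
facet normal -0.739 -0.452 0.499
outer loop
vertex -3.077 0.103 -2.74
vertex -3.909 1.966 -2.285
vertex -4.017 0.038 -4.191
endloop
endfacet
facet normal 0.398 -0.891 -0.218
outer loop
vertex -3.271 0.494 -4.695
vertex -3.077 0.103 -2.74
vertex -4.017 0.038 -4.191
endloop
endfacet
facet normal -0.739 -0.452 0.499
outer loop
vertex -4.017 0.038 -4.191
vertex -3.909 1.966 -2.285
vertex -4.849 1.9 -3.736
endloop
endfacet
facet normal -0.543 -0.038 -0.839
outer loop
vertex -4.849 1.9 -3.736
vertex -3.271 0.494 -4.695
vertex -4.017 0.038 -4.191
endloop
endfacet
facet normal 0.543 0.038 0.839
outer loop
vertex -3.077 0.103 -2.74
vertex -3.163 2.422 -2.789
vertex -3.909 1.966 -2.285
endloop
endfacet
facet normal 0.399 -0.891 -0.218
outer loop
vertex -2.331 0.56 -3.244
vertex -3.077 0.103 -2.74
vertex -3.271 0.494 -4.695
endloop
endfacet
facet normal 0.543 0.038 0.839
outer loop
vertex -2.331 0.56 -3.244
vertex -3.163 2.422 -2.789
vertex -3.077 0.103 -2.74
endloop
endfacet
facet normal -0.398 0.891 0.217
outer loop
vertex -3.909 1.966 -2.285
vertex -3.163 2.422 -2.789
vertex -4.849 1.9 -3.736
endloop
endfacet
facet normal -0.543 -0.038 -0.839
outer loop
vertex -4.103 2.357 -4.24
vertex -3.271 0.494 -4.695
vertex -4.849 1.9 -3.736
endloop
endfacet
facet normal -0.398 0.891 0.218
outer loop
vertex -4.849 1.9 -3.736
vertex -3.163 2.422 -2.789
vertex -4.103 2.357 -4.24
endloop
endfacet
facet normal 0.739 0.452 -0.499
outer loop
vertex -4.103 2.357 -4.24
vertex -2.331 0.56 -3.244
vertex -3.271 0.494 -4.695
endloop
endfacet
facet normal 0.739 0.452 -0.499
outer loop
vertex -3.163 2.422 -2.789
vertex -2.331 0.56 -3.244
vertex -4.103 2.357 -4.24
endloop
endfacet

endsolid


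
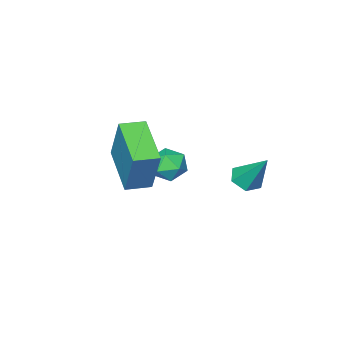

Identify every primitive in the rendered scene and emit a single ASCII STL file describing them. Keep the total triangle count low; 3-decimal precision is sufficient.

solid 
facet normal -0.023 -0.591 -0.806
outer loop
vertex 0.855 3.66 -0.012
vertex 0.43 3.28 0.279
vertex 0.228 3.772 -0.076
endloop
endfacet
facet normal 0.197 0.932 -0.304
outer loop
vertex 0.855 3.66 -0.012
vertex 0.228 3.772 -0.076
vertex 0.47 4.28 1.641
endloop
endfacet
facet normal -0.023 -0.591 -0.806
outer loop
vertex 0.228 3.772 -0.076
vertex 0.43 3.28 0.279
vertex -0.197 3.392 0.215
endloop
endfacet
facet normal -0.703 0.703 -0.109
outer loop
vertex 0.228 3.772 -0.076
vertex -0.197 3.392 0.215
vertex 0.47 4.28 1.641
endloop
endfacet
facet normal -0.024 -0.592 -0.805
outer loop
vertex -0.197 3.392 0.215
vertex 0.43 3.28 0.279
vertex 0.006 2.9 0.571
endloop
endfacet
facet normal -0.894 -0.046 0.446
outer loop
vertex -0.197 3.392 0.215
vertex 0.006 2.9 0.571
vertex 0.47 4.28 1.641
endloop
endfacet
facet normal -0.024 -0.592 -0.805
outer loop
vertex 0.006 2.9 0.571
vertex 0.43 3.28 0.279
vertex 0.633 2.788 0.635
endloop
endfacet
facet normal -0.183 -0.563 0.806
outer loop
vertex 0.006 2.9 0.571
vertex 0.633 2.788 0.635
vertex 0.47 4.28 1.641
endloop
endfacet
facet normal -0.024 -0.592 -0.805
outer loop
vertex 0.633 2.788 0.635
vertex 0.43 3.28 0.279
vertex 1.057 3.168 0.343
endloop
endfacet
facet normal 0.719 -0.333 0.610
outer loop
vertex 0.633 2.788 0.635
vertex 1.057 3.168 0.343
vertex 0.47 4.28 1.641
endloop
endfacet
facet normal -0.023 -0.591 -0.806
outer loop
vertex 1.057 3.168 0.343
vertex 0.43 3.28 0.279
vertex 0.855 3.66 -0.012
endloop
endfacet
facet normal 0.909 0.414 0.056
outer loop
vertex 1.057 3.168 0.343
vertex 0.855 3.66 -0.012
vertex 0.47 4.28 1.641
endloop
endfacet
facet normal -0.258 0.030 0.966
outer loop
vertex -0.109 -0.427 -0.413
vertex 0.11 -1.191 -0.331
vertex 0.641 -0.608 -0.207
endloop
endfacet
facet normal -0.042 0.671 0.741
outer loop
vertex -0.109 -0.427 -0.413
vertex 0.641 -0.608 -0.207
vertex 0.502 -0.029 -0.739
endloop
endfacet
facet normal -0.460 0.866 0.195
outer loop
vertex -0.109 -0.427 -0.413
vertex 0.502 -0.029 -0.739
vertex -0.116 -0.255 -1.193
endloop
endfacet
facet normal -0.935 0.345 0.084
outer loop
vertex -0.109 -0.427 -0.413
vertex -0.116 -0.255 -1.193
vertex -0.358 -0.973 -0.941
endloop
endfacet
facet normal -0.810 -0.172 0.560
outer loop
vertex -0.109 -0.427 -0.413
vertex -0.358 -0.973 -0.941
vertex 0.11 -1.191 -0.331
endloop
endfacet
facet normal 0.625 0.604 0.494
outer loop
vertex 0.502 -0.029 -0.739
vertex 0.641 -0.608 -0.207
vertex 1.098 -0.547 -0.859
endloop
endfacet
facet normal 0.275 -0.433 0.859
outer loop
vertex 0.641 -0.608 -0.207
vertex 0.11 -1.191 -0.331
vertex 0.856 -1.265 -0.607
endloop
endfacet
facet normal -0.619 -0.759 0.203
outer loop
vertex 0.11 -1.191 -0.331
vertex -0.358 -0.973 -0.941
vertex 0.238 -1.491 -1.061
endloop
endfacet
facet normal -0.820 0.077 -0.567
outer loop
vertex -0.358 -0.973 -0.941
vertex -0.116 -0.255 -1.193
vertex 0.099 -0.912 -1.593
endloop
endfacet
facet normal -0.052 0.920 -0.387
outer loop
vertex -0.116 -0.255 -1.193
vertex 0.502 -0.029 -0.739
vertex 0.63 -0.329 -1.469
endloop
endfacet
facet normal 0.935 -0.345 -0.084
outer loop
vertex 0.849 -1.093 -1.387
vertex 1.098 -0.547 -0.859
vertex 0.856 -1.265 -0.607
endloop
endfacet
facet normal 0.460 -0.866 -0.195
outer loop
vertex 0.849 -1.093 -1.387
vertex 0.856 -1.265 -0.607
vertex 0.238 -1.491 -1.061
endloop
endfacet
facet normal 0.042 -0.671 -0.741
outer loop
vertex 0.849 -1.093 -1.387
vertex 0.238 -1.491 -1.061
vertex 0.099 -0.912 -1.593
endloop
endfacet
facet normal 0.258 -0.030 -0.966
outer loop
vertex 0.849 -1.093 -1.387
vertex 0.099 -0.912 -1.593
vertex 0.63 -0.329 -1.469
endloop
endfacet
facet normal 0.810 0.172 -0.560
outer loop
vertex 0.849 -1.093 -1.387
vertex 0.63 -0.329 -1.469
vertex 1.098 -0.547 -0.859
endloop
endfacet
facet normal 0.820 -0.077 0.567
outer loop
vertex 0.856 -1.265 -0.607
vertex 1.098 -0.547 -0.859
vertex 0.641 -0.608 -0.207
endloop
endfacet
facet normal 0.052 -0.920 0.387
outer loop
vertex 0.238 -1.491 -1.061
vertex 0.856 -1.265 -0.607
vertex 0.11 -1.191 -0.331
endloop
endfacet
facet normal -0.625 -0.604 -0.494
outer loop
vertex 0.099 -0.912 -1.593
vertex 0.238 -1.491 -1.061
vertex -0.358 -0.973 -0.941
endloop
endfacet
facet normal -0.275 0.433 -0.859
outer loop
vertex 0.63 -0.329 -1.469
vertex 0.099 -0.912 -1.593
vertex -0.116 -0.255 -1.193
endloop
endfacet
facet normal 0.619 0.759 -0.203
outer loop
vertex 1.098 -0.547 -0.859
vertex 0.63 -0.329 -1.469
vertex 0.502 -0.029 -0.739
endloop
endfacet
facet normal -0.901 0.432 -0.043
outer loop
vertex 2.635 0.59 2.839
vertex 3.458 2.231 2.07
vertex 2.368 -0.152 0.968
endloop
endfacet
facet normal -0.414 -0.824 0.386
outer loop
vertex 3.242 -0.571 1.01
vertex 2.635 0.59 2.839
vertex 2.368 -0.152 0.968
endloop
endfacet
facet normal -0.901 0.432 -0.043
outer loop
vertex 2.368 -0.152 0.968
vertex 3.458 2.231 2.07
vertex 3.191 1.488 0.2
endloop
endfacet
facet normal -0.131 -0.366 -0.921
outer loop
vertex 3.191 1.488 0.2
vertex 3.242 -0.571 1.01
vertex 2.368 -0.152 0.968
endloop
endfacet
facet normal 0.131 0.366 0.921
outer loop
vertex 2.635 0.59 2.839
vertex 4.332 1.812 2.112
vertex 3.458 2.231 2.07
endloop
endfacet
facet normal -0.413 -0.825 0.387
outer loop
vertex 3.509 0.172 2.88
vertex 2.635 0.59 2.839
vertex 3.242 -0.571 1.01
endloop
endfacet
facet normal 0.132 0.365 0.921
outer loop
vertex 3.509 0.172 2.88
vertex 4.332 1.812 2.112
vertex 2.635 0.59 2.839
endloop
endfacet
facet normal 0.414 0.824 -0.387
outer loop
vertex 3.458 2.231 2.07
vertex 4.332 1.812 2.112
vertex 3.191 1.488 0.2
endloop
endfacet
facet normal -0.132 -0.366 -0.921
outer loop
vertex 4.065 1.07 0.241
vertex 3.242 -0.571 1.01
vertex 3.191 1.488 0.2
endloop
endfacet
facet normal 0.413 0.825 -0.386
outer loop
vertex 3.191 1.488 0.2
vertex 4.332 1.812 2.112
vertex 4.065 1.07 0.241
endloop
endfacet
facet normal 0.901 -0.432 0.043
outer loop
vertex 4.065 1.07 0.241
vertex 3.509 0.172 2.88
vertex 3.242 -0.571 1.01
endloop
endfacet
facet normal 0.901 -0.432 0.043
outer loop
vertex 4.332 1.812 2.112
vertex 3.509 0.172 2.88
vertex 4.065 1.07 0.241
endloop
endfacet

endsolid


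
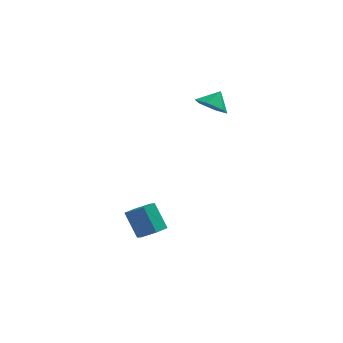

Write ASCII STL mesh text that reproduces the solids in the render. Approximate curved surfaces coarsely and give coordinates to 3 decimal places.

solid 
facet normal 0.385 -0.452 -0.805
outer loop
vertex 0.562 -4.312 -3.644
vertex -0.199 -4.287 -4.022
vertex 0.348 -3.643 -4.122
endloop
endfacet
facet normal 0.888 0.419 0.190
outer loop
vertex 0.562 -4.312 -3.644
vertex 0.348 -3.643 -4.122
vertex -0.081 -3.559 -2.299
endloop
endfacet
facet normal 0.888 0.419 0.190
outer loop
vertex -0.081 -3.559 -2.299
vertex 0.348 -3.643 -4.122
vertex -0.295 -2.89 -2.777
endloop
endfacet
facet normal -0.386 0.451 0.805
outer loop
vertex -0.081 -3.559 -2.299
vertex -0.295 -2.89 -2.777
vertex -0.841 -3.533 -2.678
endloop
endfacet
facet normal 0.384 -0.452 -0.805
outer loop
vertex 0.348 -3.643 -4.122
vertex -0.199 -4.287 -4.022
vertex -0.413 -3.617 -4.5
endloop
endfacet
facet normal 0.225 0.892 -0.392
outer loop
vertex 0.348 -3.643 -4.122
vertex -0.413 -3.617 -4.5
vertex -0.295 -2.89 -2.777
endloop
endfacet
facet normal 0.225 0.892 -0.392
outer loop
vertex -0.295 -2.89 -2.777
vertex -0.413 -3.617 -4.5
vertex -1.056 -2.864 -3.155
endloop
endfacet
facet normal -0.385 0.451 0.806
outer loop
vertex -0.295 -2.89 -2.777
vertex -1.056 -2.864 -3.155
vertex -0.841 -3.533 -2.678
endloop
endfacet
facet normal 0.386 -0.451 -0.805
outer loop
vertex -0.413 -3.617 -4.5
vertex -0.199 -4.287 -4.022
vertex -0.959 -4.261 -4.401
endloop
endfacet
facet normal -0.663 0.472 -0.581
outer loop
vertex -0.413 -3.617 -4.5
vertex -0.959 -4.261 -4.401
vertex -1.056 -2.864 -3.155
endloop
endfacet
facet normal -0.663 0.472 -0.581
outer loop
vertex -1.056 -2.864 -3.155
vertex -0.959 -4.261 -4.401
vertex -1.602 -3.508 -3.056
endloop
endfacet
facet normal -0.385 0.450 0.805
outer loop
vertex -1.056 -2.864 -3.155
vertex -1.602 -3.508 -3.056
vertex -0.841 -3.533 -2.678
endloop
endfacet
facet normal 0.386 -0.451 -0.805
outer loop
vertex -0.959 -4.261 -4.401
vertex -0.199 -4.287 -4.022
vertex -0.745 -4.93 -3.923
endloop
endfacet
facet normal -0.888 -0.419 -0.190
outer loop
vertex -0.959 -4.261 -4.401
vertex -0.745 -4.93 -3.923
vertex -1.602 -3.508 -3.056
endloop
endfacet
facet normal -0.888 -0.419 -0.190
outer loop
vertex -1.602 -3.508 -3.056
vertex -0.745 -4.93 -3.923
vertex -1.388 -4.177 -2.578
endloop
endfacet
facet normal -0.385 0.452 0.805
outer loop
vertex -1.602 -3.508 -3.056
vertex -1.388 -4.177 -2.578
vertex -0.841 -3.533 -2.678
endloop
endfacet
facet normal 0.385 -0.451 -0.806
outer loop
vertex -0.745 -4.93 -3.923
vertex -0.199 -4.287 -4.022
vertex 0.016 -4.956 -3.545
endloop
endfacet
facet normal -0.225 -0.892 0.392
outer loop
vertex -0.745 -4.93 -3.923
vertex 0.016 -4.956 -3.545
vertex -1.388 -4.177 -2.578
endloop
endfacet
facet normal -0.225 -0.892 0.392
outer loop
vertex -1.388 -4.177 -2.578
vertex 0.016 -4.956 -3.545
vertex -0.627 -4.203 -2.2
endloop
endfacet
facet normal -0.384 0.452 0.805
outer loop
vertex -1.388 -4.177 -2.578
vertex -0.627 -4.203 -2.2
vertex -0.841 -3.533 -2.678
endloop
endfacet
facet normal 0.385 -0.450 -0.805
outer loop
vertex 0.016 -4.956 -3.545
vertex -0.199 -4.287 -4.022
vertex 0.562 -4.312 -3.644
endloop
endfacet
facet normal 0.663 -0.472 0.581
outer loop
vertex 0.016 -4.956 -3.545
vertex 0.562 -4.312 -3.644
vertex -0.627 -4.203 -2.2
endloop
endfacet
facet normal 0.663 -0.472 0.581
outer loop
vertex -0.627 -4.203 -2.2
vertex 0.562 -4.312 -3.644
vertex -0.081 -3.559 -2.299
endloop
endfacet
facet normal -0.386 0.451 0.805
outer loop
vertex -0.627 -4.203 -2.2
vertex -0.081 -3.559 -2.299
vertex -0.841 -3.533 -2.678
endloop
endfacet
facet normal -0.453 -0.531 -0.716
outer loop
vertex 3.595 -0.886 2.71
vertex 2.769 -0.805 3.173
vertex 3.02 -0.152 2.53
endloop
endfacet
facet normal 0.795 0.595 -0.113
outer loop
vertex 3.595 -0.886 2.71
vertex 3.02 -0.152 2.53
vertex 3.271 -0.215 3.967
endloop
endfacet
facet normal -0.452 -0.531 -0.716
outer loop
vertex 3.02 -0.152 2.53
vertex 2.769 -0.805 3.173
vertex 2.193 -0.071 2.992
endloop
endfacet
facet normal 0.111 0.994 0.024
outer loop
vertex 3.02 -0.152 2.53
vertex 2.193 -0.071 2.992
vertex 3.271 -0.215 3.967
endloop
endfacet
facet normal -0.453 -0.532 -0.716
outer loop
vertex 2.193 -0.071 2.992
vertex 2.769 -0.805 3.173
vertex 1.943 -0.724 3.635
endloop
endfacet
facet normal -0.415 0.714 0.564
outer loop
vertex 2.193 -0.071 2.992
vertex 1.943 -0.724 3.635
vertex 3.271 -0.215 3.967
endloop
endfacet
facet normal -0.453 -0.530 -0.717
outer loop
vertex 1.943 -0.724 3.635
vertex 2.769 -0.805 3.173
vertex 2.518 -1.458 3.815
endloop
endfacet
facet normal -0.256 0.037 0.966
outer loop
vertex 1.943 -0.724 3.635
vertex 2.518 -1.458 3.815
vertex 3.271 -0.215 3.967
endloop
endfacet
facet normal -0.453 -0.530 -0.717
outer loop
vertex 2.518 -1.458 3.815
vertex 2.769 -0.805 3.173
vertex 3.344 -1.539 3.353
endloop
endfacet
facet normal 0.428 -0.361 0.829
outer loop
vertex 2.518 -1.458 3.815
vertex 3.344 -1.539 3.353
vertex 3.271 -0.215 3.967
endloop
endfacet
facet normal -0.453 -0.531 -0.716
outer loop
vertex 3.344 -1.539 3.353
vertex 2.769 -0.805 3.173
vertex 3.595 -0.886 2.71
endloop
endfacet
facet normal 0.954 -0.082 0.289
outer loop
vertex 3.344 -1.539 3.353
vertex 3.595 -0.886 2.71
vertex 3.271 -0.215 3.967
endloop
endfacet

endsolid


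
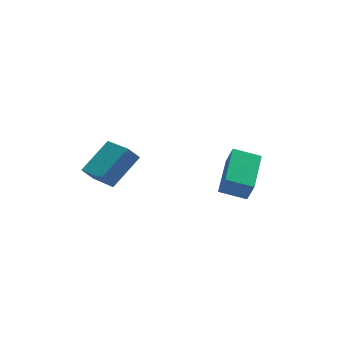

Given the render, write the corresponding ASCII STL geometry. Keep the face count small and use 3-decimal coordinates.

solid 
facet normal -0.816 0.507 0.278
outer loop
vertex 1.766 -1.873 1.13
vertex 2.945 -0.194 1.526
vertex 1.614 -1.502 0.009
endloop
endfacet
facet normal -0.564 -0.804 -0.190
outer loop
vertex 2.715 -2.186 -0.366
vertex 1.766 -1.873 1.13
vertex 1.614 -1.502 0.009
endloop
endfacet
facet normal -0.816 0.507 0.279
outer loop
vertex 1.614 -1.502 0.009
vertex 2.945 -0.194 1.526
vertex 2.793 0.177 0.406
endloop
endfacet
facet normal -0.127 0.312 -0.942
outer loop
vertex 2.793 0.177 0.406
vertex 2.715 -2.186 -0.366
vertex 1.614 -1.502 0.009
endloop
endfacet
facet normal 0.127 -0.311 0.942
outer loop
vertex 1.766 -1.873 1.13
vertex 4.046 -0.878 1.151
vertex 2.945 -0.194 1.526
endloop
endfacet
facet normal -0.564 -0.804 -0.190
outer loop
vertex 2.867 -2.557 0.754
vertex 1.766 -1.873 1.13
vertex 2.715 -2.186 -0.366
endloop
endfacet
facet normal 0.128 -0.312 0.941
outer loop
vertex 2.867 -2.557 0.754
vertex 4.046 -0.878 1.151
vertex 1.766 -1.873 1.13
endloop
endfacet
facet normal 0.564 0.804 0.190
outer loop
vertex 2.945 -0.194 1.526
vertex 4.046 -0.878 1.151
vertex 2.793 0.177 0.406
endloop
endfacet
facet normal -0.128 0.312 -0.942
outer loop
vertex 3.894 -0.507 0.03
vertex 2.715 -2.186 -0.366
vertex 2.793 0.177 0.406
endloop
endfacet
facet normal 0.564 0.804 0.190
outer loop
vertex 2.793 0.177 0.406
vertex 4.046 -0.878 1.151
vertex 3.894 -0.507 0.03
endloop
endfacet
facet normal 0.816 -0.507 -0.279
outer loop
vertex 3.894 -0.507 0.03
vertex 2.867 -2.557 0.754
vertex 2.715 -2.186 -0.366
endloop
endfacet
facet normal 0.816 -0.507 -0.278
outer loop
vertex 4.046 -0.878 1.151
vertex 2.867 -2.557 0.754
vertex 3.894 -0.507 0.03
endloop
endfacet
facet normal -0.594 0.263 0.760
outer loop
vertex -1.639 1.032 2.182
vertex -1.875 2.835 1.373
vertex -3.206 0.378 1.183
endloop
endfacet
facet normal 0.119 -0.906 0.406
outer loop
vertex -2.725 0.165 0.567
vertex -1.639 1.032 2.182
vertex -3.206 0.378 1.183
endloop
endfacet
facet normal -0.595 0.263 0.760
outer loop
vertex -3.206 0.378 1.183
vertex -1.875 2.835 1.373
vertex -3.442 2.181 0.373
endloop
endfacet
facet normal -0.796 -0.332 -0.507
outer loop
vertex -3.442 2.181 0.373
vertex -2.725 0.165 0.567
vertex -3.206 0.378 1.183
endloop
endfacet
facet normal 0.796 0.332 0.507
outer loop
vertex -1.639 1.032 2.182
vertex -1.394 2.622 0.757
vertex -1.875 2.835 1.373
endloop
endfacet
facet normal 0.119 -0.906 0.407
outer loop
vertex -1.158 0.819 1.567
vertex -1.639 1.032 2.182
vertex -2.725 0.165 0.567
endloop
endfacet
facet normal 0.795 0.332 0.507
outer loop
vertex -1.158 0.819 1.567
vertex -1.394 2.622 0.757
vertex -1.639 1.032 2.182
endloop
endfacet
facet normal -0.119 0.906 -0.406
outer loop
vertex -1.875 2.835 1.373
vertex -1.394 2.622 0.757
vertex -3.442 2.181 0.373
endloop
endfacet
facet normal -0.795 -0.332 -0.507
outer loop
vertex -2.961 1.968 -0.242
vertex -2.725 0.165 0.567
vertex -3.442 2.181 0.373
endloop
endfacet
facet normal -0.119 0.906 -0.407
outer loop
vertex -3.442 2.181 0.373
vertex -1.394 2.622 0.757
vertex -2.961 1.968 -0.242
endloop
endfacet
facet normal 0.595 -0.263 -0.760
outer loop
vertex -2.961 1.968 -0.242
vertex -1.158 0.819 1.567
vertex -2.725 0.165 0.567
endloop
endfacet
facet normal 0.594 -0.264 -0.760
outer loop
vertex -1.394 2.622 0.757
vertex -1.158 0.819 1.567
vertex -2.961 1.968 -0.242
endloop
endfacet

endsolid


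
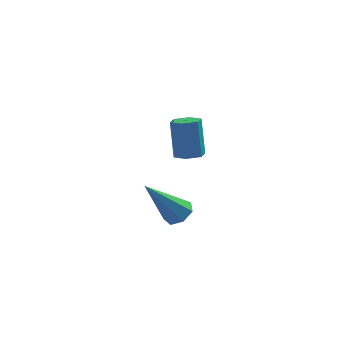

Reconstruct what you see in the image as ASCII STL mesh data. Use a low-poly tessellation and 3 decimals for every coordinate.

solid 
facet normal 0.550 0.206 -0.809
outer loop
vertex 2.188 -2.991 -4.112
vertex 1.751 -3.243 -4.473
vertex 1.806 -2.654 -4.286
endloop
endfacet
facet normal 0.284 0.674 0.682
outer loop
vertex 2.188 -2.991 -4.112
vertex 1.806 -2.654 -4.286
vertex 0.589 -3.677 -2.767
endloop
endfacet
facet normal 0.551 0.205 -0.809
outer loop
vertex 1.806 -2.654 -4.286
vertex 1.751 -3.243 -4.473
vertex 1.383 -2.761 -4.601
endloop
endfacet
facet normal -0.413 0.874 0.258
outer loop
vertex 1.806 -2.654 -4.286
vertex 1.383 -2.761 -4.601
vertex 0.589 -3.677 -2.767
endloop
endfacet
facet normal 0.551 0.206 -0.809
outer loop
vertex 1.383 -2.761 -4.601
vertex 1.751 -3.243 -4.473
vertex 1.237 -3.23 -4.82
endloop
endfacet
facet normal -0.904 0.376 -0.203
outer loop
vertex 1.383 -2.761 -4.601
vertex 1.237 -3.23 -4.82
vertex 0.589 -3.677 -2.767
endloop
endfacet
facet normal 0.551 0.206 -0.809
outer loop
vertex 1.237 -3.23 -4.82
vertex 1.751 -3.243 -4.473
vertex 1.478 -3.709 -4.778
endloop
endfacet
facet normal -0.822 -0.445 -0.356
outer loop
vertex 1.237 -3.23 -4.82
vertex 1.478 -3.709 -4.778
vertex 0.589 -3.677 -2.767
endloop
endfacet
facet normal 0.551 0.206 -0.809
outer loop
vertex 1.478 -3.709 -4.778
vertex 1.751 -3.243 -4.473
vertex 1.925 -3.837 -4.506
endloop
endfacet
facet normal -0.226 -0.970 -0.085
outer loop
vertex 1.478 -3.709 -4.778
vertex 1.925 -3.837 -4.506
vertex 0.589 -3.677 -2.767
endloop
endfacet
facet normal 0.550 0.206 -0.809
outer loop
vertex 1.925 -3.837 -4.506
vertex 1.751 -3.243 -4.473
vertex 2.241 -3.518 -4.21
endloop
endfacet
facet normal 0.432 -0.805 0.406
outer loop
vertex 1.925 -3.837 -4.506
vertex 2.241 -3.518 -4.21
vertex 0.589 -3.677 -2.767
endloop
endfacet
facet normal 0.550 0.206 -0.809
outer loop
vertex 2.241 -3.518 -4.21
vertex 1.751 -3.243 -4.473
vertex 2.188 -2.991 -4.112
endloop
endfacet
facet normal 0.660 -0.073 0.748
outer loop
vertex 2.241 -3.518 -4.21
vertex 2.188 -2.991 -4.112
vertex 0.589 -3.677 -2.767
endloop
endfacet
facet normal 0.084 -0.322 -0.943
outer loop
vertex 2.61 0.726 -4.221
vertex 2.17 1.112 -4.392
vertex 2.753 1.29 -4.401
endloop
endfacet
facet normal 0.968 -0.196 0.154
outer loop
vertex 2.61 0.726 -4.221
vertex 2.753 1.29 -4.401
vertex 2.47 1.261 -2.656
endloop
endfacet
facet normal 0.968 -0.198 0.154
outer loop
vertex 2.47 1.261 -2.656
vertex 2.753 1.29 -4.401
vertex 2.614 1.826 -2.837
endloop
endfacet
facet normal -0.084 0.323 0.943
outer loop
vertex 2.47 1.261 -2.656
vertex 2.614 1.826 -2.837
vertex 2.03 1.648 -2.828
endloop
endfacet
facet normal 0.084 -0.323 -0.943
outer loop
vertex 2.753 1.29 -4.401
vertex 2.17 1.112 -4.392
vertex 2.313 1.677 -4.573
endloop
endfacet
facet normal 0.688 0.703 -0.180
outer loop
vertex 2.753 1.29 -4.401
vertex 2.313 1.677 -4.573
vertex 2.614 1.826 -2.837
endloop
endfacet
facet normal 0.688 0.703 -0.180
outer loop
vertex 2.614 1.826 -2.837
vertex 2.313 1.677 -4.573
vertex 2.174 2.213 -3.008
endloop
endfacet
facet normal -0.084 0.322 0.943
outer loop
vertex 2.614 1.826 -2.837
vertex 2.174 2.213 -3.008
vertex 2.03 1.648 -2.828
endloop
endfacet
facet normal 0.084 -0.323 -0.943
outer loop
vertex 2.313 1.677 -4.573
vertex 2.17 1.112 -4.392
vertex 1.73 1.499 -4.564
endloop
endfacet
facet normal -0.280 0.900 -0.333
outer loop
vertex 2.313 1.677 -4.573
vertex 1.73 1.499 -4.564
vertex 2.174 2.213 -3.008
endloop
endfacet
facet normal -0.281 0.900 -0.333
outer loop
vertex 2.174 2.213 -3.008
vertex 1.73 1.499 -4.564
vertex 1.59 2.034 -2.999
endloop
endfacet
facet normal -0.084 0.322 0.943
outer loop
vertex 2.174 2.213 -3.008
vertex 1.59 2.034 -2.999
vertex 2.03 1.648 -2.828
endloop
endfacet
facet normal 0.084 -0.323 -0.943
outer loop
vertex 1.73 1.499 -4.564
vertex 2.17 1.112 -4.392
vertex 1.586 0.934 -4.383
endloop
endfacet
facet normal -0.968 0.197 -0.154
outer loop
vertex 1.73 1.499 -4.564
vertex 1.586 0.934 -4.383
vertex 1.59 2.034 -2.999
endloop
endfacet
facet normal -0.968 0.197 -0.153
outer loop
vertex 1.59 2.034 -2.999
vertex 1.586 0.934 -4.383
vertex 1.447 1.47 -2.819
endloop
endfacet
facet normal -0.084 0.322 0.943
outer loop
vertex 1.59 2.034 -2.999
vertex 1.447 1.47 -2.819
vertex 2.03 1.648 -2.828
endloop
endfacet
facet normal 0.084 -0.322 -0.943
outer loop
vertex 1.586 0.934 -4.383
vertex 2.17 1.112 -4.392
vertex 2.026 0.547 -4.212
endloop
endfacet
facet normal -0.688 -0.703 0.180
outer loop
vertex 1.586 0.934 -4.383
vertex 2.026 0.547 -4.212
vertex 1.447 1.47 -2.819
endloop
endfacet
facet normal -0.688 -0.703 0.180
outer loop
vertex 1.447 1.47 -2.819
vertex 2.026 0.547 -4.212
vertex 1.887 1.083 -2.647
endloop
endfacet
facet normal -0.084 0.323 0.943
outer loop
vertex 1.447 1.47 -2.819
vertex 1.887 1.083 -2.647
vertex 2.03 1.648 -2.828
endloop
endfacet
facet normal 0.084 -0.322 -0.943
outer loop
vertex 2.026 0.547 -4.212
vertex 2.17 1.112 -4.392
vertex 2.61 0.726 -4.221
endloop
endfacet
facet normal 0.281 -0.900 0.333
outer loop
vertex 2.026 0.547 -4.212
vertex 2.61 0.726 -4.221
vertex 1.887 1.083 -2.647
endloop
endfacet
facet normal 0.280 -0.900 0.333
outer loop
vertex 1.887 1.083 -2.647
vertex 2.61 0.726 -4.221
vertex 2.47 1.261 -2.656
endloop
endfacet
facet normal -0.084 0.323 0.943
outer loop
vertex 1.887 1.083 -2.647
vertex 2.47 1.261 -2.656
vertex 2.03 1.648 -2.828
endloop
endfacet

endsolid


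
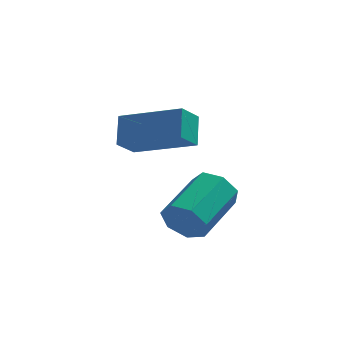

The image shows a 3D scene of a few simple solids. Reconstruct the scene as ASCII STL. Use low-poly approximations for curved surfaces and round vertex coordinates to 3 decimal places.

solid 
facet normal -0.892 0.314 -0.326
outer loop
vertex -0.814 3.957 1.463
vertex -0.434 4.481 0.928
vertex -0.811 3.285 0.806
endloop
endfacet
facet normal -0.453 -0.624 0.637
outer loop
vertex 0.794 2.719 1.392
vertex -0.814 3.957 1.463
vertex -0.811 3.285 0.806
endloop
endfacet
facet normal -0.892 0.314 -0.326
outer loop
vertex -0.811 3.285 0.806
vertex -0.434 4.481 0.928
vertex -0.431 3.809 0.271
endloop
endfacet
facet normal 0.003 -0.715 -0.699
outer loop
vertex -0.431 3.809 0.271
vertex 0.794 2.719 1.392
vertex -0.811 3.285 0.806
endloop
endfacet
facet normal -0.003 0.715 0.699
outer loop
vertex -0.814 3.957 1.463
vertex 1.171 3.915 1.514
vertex -0.434 4.481 0.928
endloop
endfacet
facet normal -0.453 -0.624 0.637
outer loop
vertex 0.791 3.391 2.049
vertex -0.814 3.957 1.463
vertex 0.794 2.719 1.392
endloop
endfacet
facet normal -0.003 0.715 0.699
outer loop
vertex 0.791 3.391 2.049
vertex 1.171 3.915 1.514
vertex -0.814 3.957 1.463
endloop
endfacet
facet normal 0.453 0.624 -0.637
outer loop
vertex -0.434 4.481 0.928
vertex 1.171 3.915 1.514
vertex -0.431 3.809 0.271
endloop
endfacet
facet normal 0.003 -0.715 -0.699
outer loop
vertex 1.174 3.243 0.857
vertex 0.794 2.719 1.392
vertex -0.431 3.809 0.271
endloop
endfacet
facet normal 0.453 0.624 -0.637
outer loop
vertex -0.431 3.809 0.271
vertex 1.171 3.915 1.514
vertex 1.174 3.243 0.857
endloop
endfacet
facet normal 0.892 -0.314 0.326
outer loop
vertex 1.174 3.243 0.857
vertex 0.791 3.391 2.049
vertex 0.794 2.719 1.392
endloop
endfacet
facet normal 0.892 -0.314 0.326
outer loop
vertex 1.171 3.915 1.514
vertex 0.791 3.391 2.049
vertex 1.174 3.243 0.857
endloop
endfacet
facet normal -0.449 -0.851 -0.274
outer loop
vertex 1.152 0.49 0.116
vertex 0.965 0.765 -0.431
vertex 1.504 0.442 -0.311
endloop
endfacet
facet normal 0.630 -0.519 0.578
outer loop
vertex 1.152 0.49 0.116
vertex 1.504 0.442 -0.311
vertex 1.843 1.8 0.538
endloop
endfacet
facet normal 0.630 -0.519 0.578
outer loop
vertex 1.843 1.8 0.538
vertex 1.504 0.442 -0.311
vertex 2.195 1.752 0.111
endloop
endfacet
facet normal 0.448 0.851 0.274
outer loop
vertex 1.843 1.8 0.538
vertex 2.195 1.752 0.111
vertex 1.655 2.075 -0.009
endloop
endfacet
facet normal -0.449 -0.851 -0.274
outer loop
vertex 1.504 0.442 -0.311
vertex 0.965 0.765 -0.431
vertex 1.45 0.637 -0.828
endloop
endfacet
facet normal 0.888 -0.391 -0.240
outer loop
vertex 1.504 0.442 -0.311
vertex 1.45 0.637 -0.828
vertex 2.195 1.752 0.111
endloop
endfacet
facet normal 0.888 -0.390 -0.241
outer loop
vertex 2.195 1.752 0.111
vertex 1.45 0.637 -0.828
vertex 2.14 1.947 -0.407
endloop
endfacet
facet normal 0.448 0.851 0.273
outer loop
vertex 2.195 1.752 0.111
vertex 2.14 1.947 -0.407
vertex 1.655 2.075 -0.009
endloop
endfacet
facet normal -0.448 -0.851 -0.273
outer loop
vertex 1.45 0.637 -0.828
vertex 0.965 0.765 -0.431
vertex 1.03 0.928 -1.046
endloop
endfacet
facet normal 0.477 0.031 -0.878
outer loop
vertex 1.45 0.637 -0.828
vertex 1.03 0.928 -1.046
vertex 2.14 1.947 -0.407
endloop
endfacet
facet normal 0.477 0.031 -0.878
outer loop
vertex 2.14 1.947 -0.407
vertex 1.03 0.928 -1.046
vertex 1.721 2.239 -0.624
endloop
endfacet
facet normal 0.450 0.850 0.275
outer loop
vertex 2.14 1.947 -0.407
vertex 1.721 2.239 -0.624
vertex 1.655 2.075 -0.009
endloop
endfacet
facet normal -0.449 -0.851 -0.273
outer loop
vertex 1.03 0.928 -1.046
vertex 0.965 0.765 -0.431
vertex 0.561 1.097 -0.801
endloop
endfacet
facet normal -0.292 0.429 -0.855
outer loop
vertex 1.03 0.928 -1.046
vertex 0.561 1.097 -0.801
vertex 1.721 2.239 -0.624
endloop
endfacet
facet normal -0.292 0.430 -0.854
outer loop
vertex 1.721 2.239 -0.624
vertex 0.561 1.097 -0.801
vertex 1.252 2.407 -0.379
endloop
endfacet
facet normal 0.448 0.851 0.275
outer loop
vertex 1.721 2.239 -0.624
vertex 1.252 2.407 -0.379
vertex 1.655 2.075 -0.009
endloop
endfacet
facet normal -0.448 -0.851 -0.274
outer loop
vertex 0.561 1.097 -0.801
vertex 0.965 0.765 -0.431
vertex 0.396 1.015 -0.277
endloop
endfacet
facet normal -0.843 0.505 -0.186
outer loop
vertex 0.561 1.097 -0.801
vertex 0.396 1.015 -0.277
vertex 1.252 2.407 -0.379
endloop
endfacet
facet normal -0.843 0.505 -0.186
outer loop
vertex 1.252 2.407 -0.379
vertex 0.396 1.015 -0.277
vertex 1.087 2.325 0.145
endloop
endfacet
facet normal 0.449 0.850 0.274
outer loop
vertex 1.252 2.407 -0.379
vertex 1.087 2.325 0.145
vertex 1.655 2.075 -0.009
endloop
endfacet
facet normal -0.448 -0.851 -0.274
outer loop
vertex 0.396 1.015 -0.277
vertex 0.965 0.765 -0.431
vertex 0.659 0.745 0.131
endloop
endfacet
facet normal -0.758 0.200 0.621
outer loop
vertex 0.396 1.015 -0.277
vertex 0.659 0.745 0.131
vertex 1.087 2.325 0.145
endloop
endfacet
facet normal -0.758 0.200 0.621
outer loop
vertex 1.087 2.325 0.145
vertex 0.659 0.745 0.131
vertex 1.35 2.055 0.553
endloop
endfacet
facet normal 0.449 0.851 0.274
outer loop
vertex 1.087 2.325 0.145
vertex 1.35 2.055 0.553
vertex 1.655 2.075 -0.009
endloop
endfacet
facet normal -0.448 -0.851 -0.274
outer loop
vertex 0.659 0.745 0.131
vertex 0.965 0.765 -0.431
vertex 1.152 0.49 0.116
endloop
endfacet
facet normal -0.103 -0.255 0.961
outer loop
vertex 0.659 0.745 0.131
vertex 1.152 0.49 0.116
vertex 1.35 2.055 0.553
endloop
endfacet
facet normal -0.103 -0.255 0.961
outer loop
vertex 1.35 2.055 0.553
vertex 1.152 0.49 0.116
vertex 1.843 1.8 0.538
endloop
endfacet
facet normal 0.448 0.851 0.274
outer loop
vertex 1.35 2.055 0.553
vertex 1.843 1.8 0.538
vertex 1.655 2.075 -0.009
endloop
endfacet

endsolid
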